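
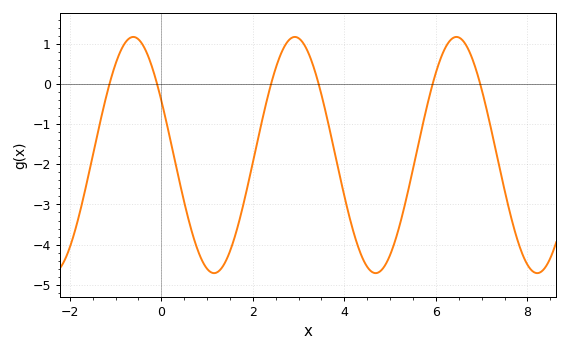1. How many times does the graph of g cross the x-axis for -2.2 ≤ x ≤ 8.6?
6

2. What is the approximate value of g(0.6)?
-3.4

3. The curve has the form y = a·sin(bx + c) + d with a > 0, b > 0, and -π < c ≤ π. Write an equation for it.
y = 2.94sin(1.78x + 2.66) - 1.77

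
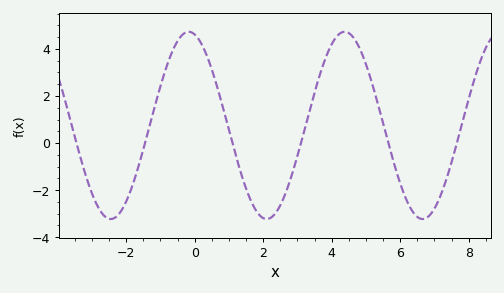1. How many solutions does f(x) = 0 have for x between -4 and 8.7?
6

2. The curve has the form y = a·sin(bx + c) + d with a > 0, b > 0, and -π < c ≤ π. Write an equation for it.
y = 3.98sin(1.38x + 1.81) + 0.75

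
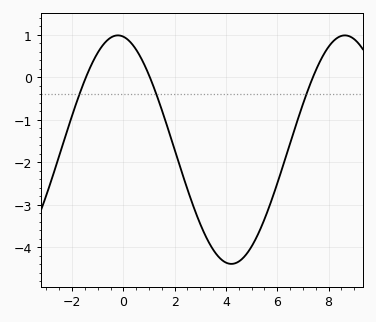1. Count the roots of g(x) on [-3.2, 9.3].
3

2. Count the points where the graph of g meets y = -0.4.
3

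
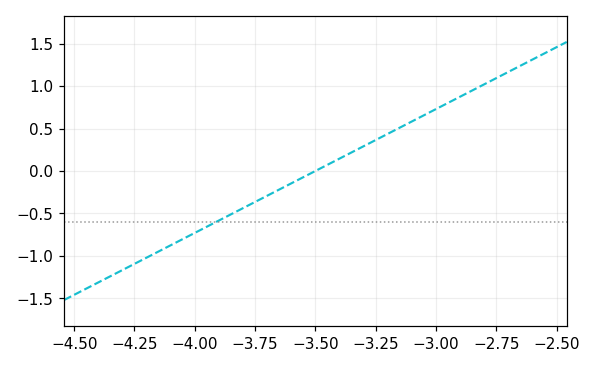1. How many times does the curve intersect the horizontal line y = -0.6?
1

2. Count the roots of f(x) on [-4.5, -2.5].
1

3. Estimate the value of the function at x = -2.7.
1.17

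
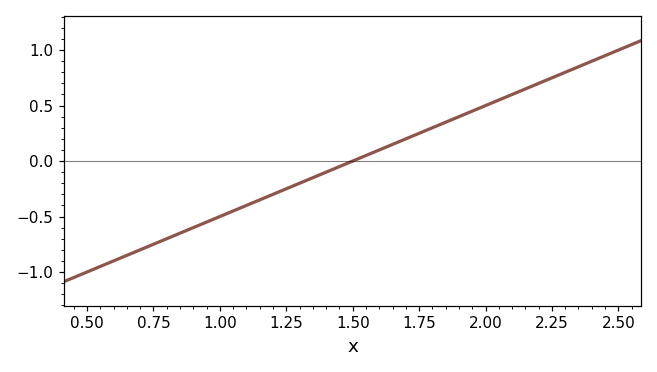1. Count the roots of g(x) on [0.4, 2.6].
1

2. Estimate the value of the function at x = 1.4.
-0.1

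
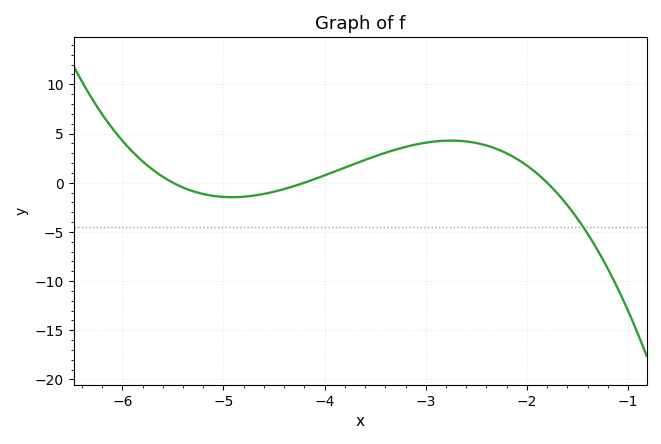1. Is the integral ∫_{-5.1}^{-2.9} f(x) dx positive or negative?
positive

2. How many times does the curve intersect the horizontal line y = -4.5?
1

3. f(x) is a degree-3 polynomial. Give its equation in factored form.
y = -1.13(x + 5.5)(x + 4.2)(x + 1.8)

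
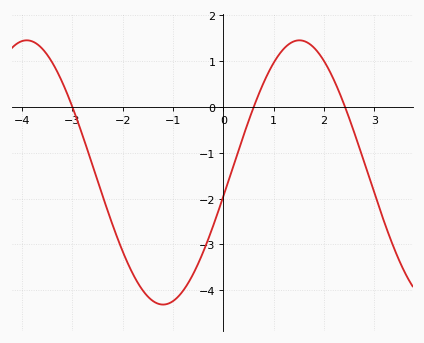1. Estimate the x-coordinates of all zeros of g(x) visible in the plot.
-3, 0.604, 2.42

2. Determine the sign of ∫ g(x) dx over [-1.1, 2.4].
negative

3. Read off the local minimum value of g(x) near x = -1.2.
-4.31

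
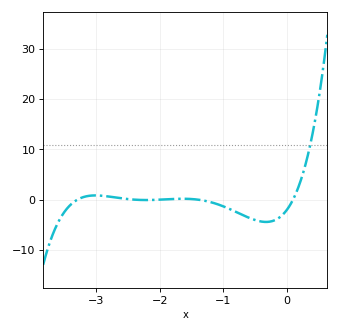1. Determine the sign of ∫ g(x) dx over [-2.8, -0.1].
negative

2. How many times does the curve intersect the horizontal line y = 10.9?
1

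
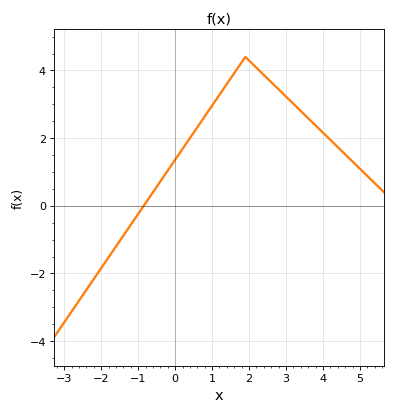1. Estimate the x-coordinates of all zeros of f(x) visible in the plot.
-0.848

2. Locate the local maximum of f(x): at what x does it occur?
1.9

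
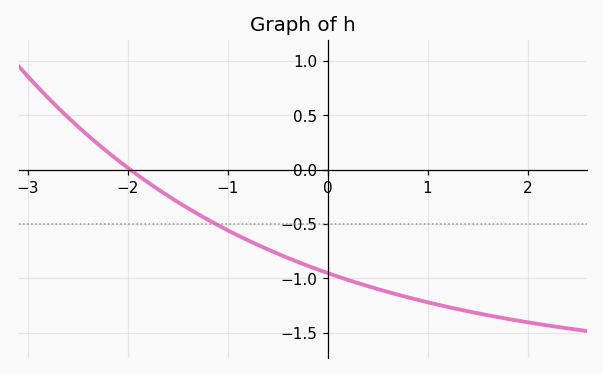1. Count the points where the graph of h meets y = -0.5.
1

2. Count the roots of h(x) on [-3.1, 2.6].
1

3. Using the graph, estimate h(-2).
0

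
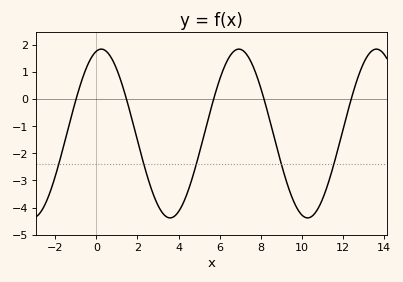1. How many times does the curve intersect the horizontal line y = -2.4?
5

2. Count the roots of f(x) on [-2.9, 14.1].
5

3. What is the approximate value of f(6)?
0.73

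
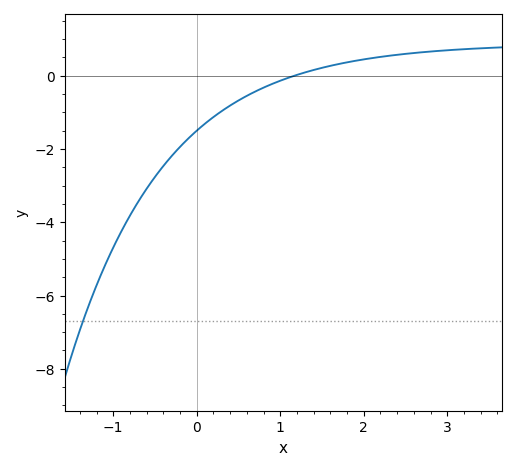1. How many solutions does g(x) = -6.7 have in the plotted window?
1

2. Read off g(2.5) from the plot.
0.6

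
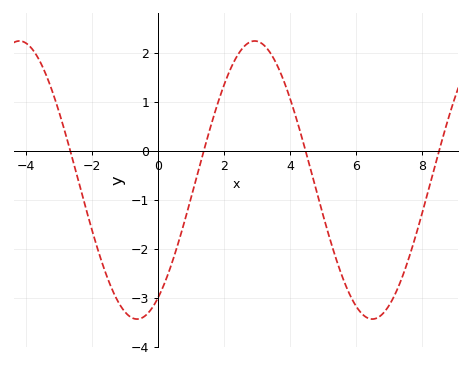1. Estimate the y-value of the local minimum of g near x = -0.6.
-3.4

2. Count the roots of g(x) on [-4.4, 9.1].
4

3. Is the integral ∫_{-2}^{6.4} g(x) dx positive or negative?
negative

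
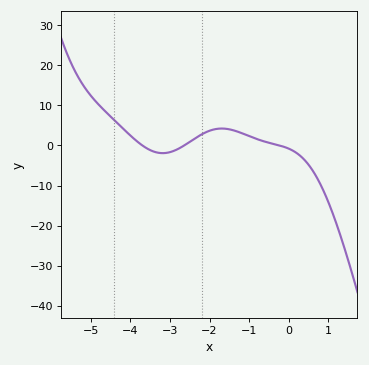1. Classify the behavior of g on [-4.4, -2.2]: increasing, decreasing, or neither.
neither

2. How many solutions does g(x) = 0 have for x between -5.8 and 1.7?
3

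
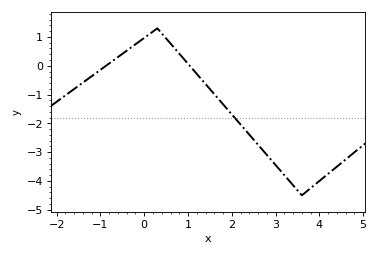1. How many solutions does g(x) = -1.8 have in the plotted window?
1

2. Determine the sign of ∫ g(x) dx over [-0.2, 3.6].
negative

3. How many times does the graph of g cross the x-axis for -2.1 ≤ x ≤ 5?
2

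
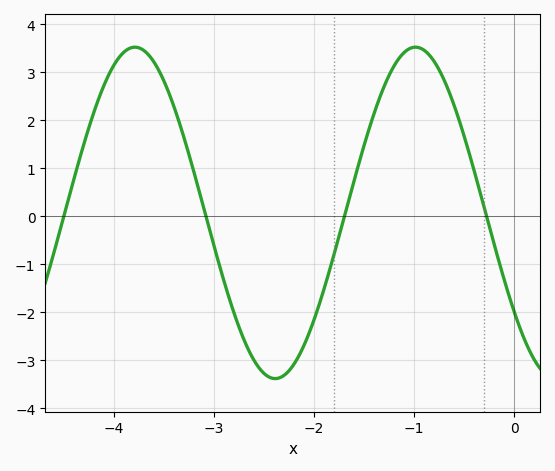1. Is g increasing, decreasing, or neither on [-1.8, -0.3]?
neither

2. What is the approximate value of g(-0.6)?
2.31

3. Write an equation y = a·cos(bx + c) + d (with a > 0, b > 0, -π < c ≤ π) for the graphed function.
y = 3.45cos(2.24x + 2.21) + 0.07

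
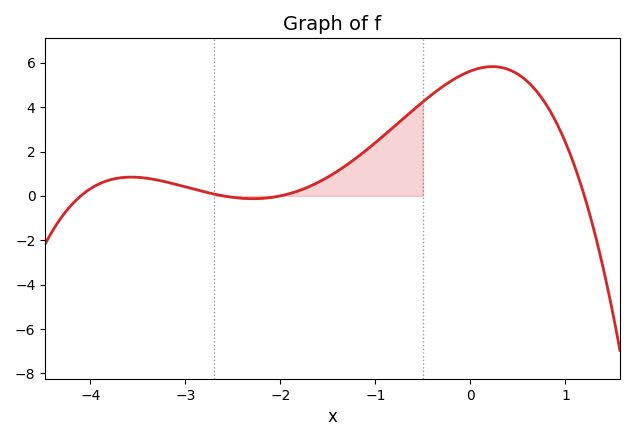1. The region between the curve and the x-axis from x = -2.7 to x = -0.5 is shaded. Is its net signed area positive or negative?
positive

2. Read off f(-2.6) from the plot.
0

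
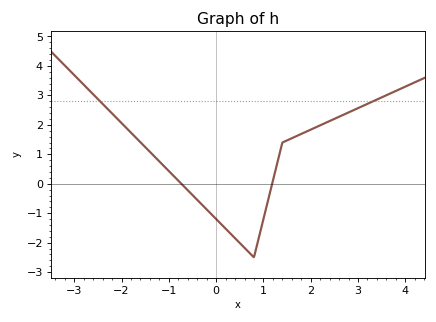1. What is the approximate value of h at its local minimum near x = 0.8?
-2.5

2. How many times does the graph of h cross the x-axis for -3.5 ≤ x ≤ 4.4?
2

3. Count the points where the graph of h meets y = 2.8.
2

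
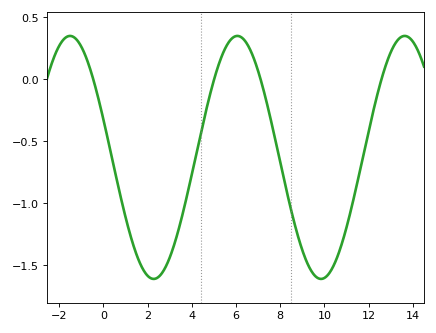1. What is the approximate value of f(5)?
0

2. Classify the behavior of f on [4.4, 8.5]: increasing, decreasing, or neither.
neither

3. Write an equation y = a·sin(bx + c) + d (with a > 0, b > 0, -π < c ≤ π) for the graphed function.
y = 0.98sin(0.83x + 2.8) - 0.63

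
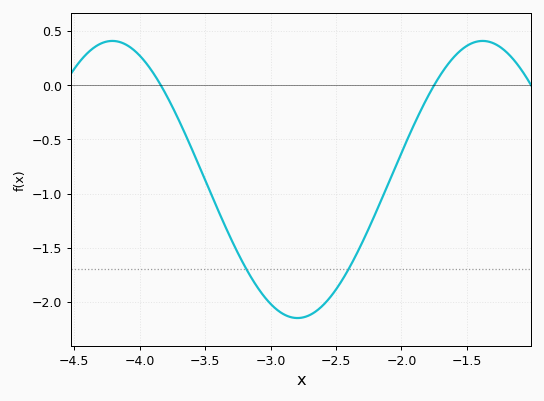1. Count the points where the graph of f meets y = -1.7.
2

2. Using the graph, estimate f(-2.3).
-1.45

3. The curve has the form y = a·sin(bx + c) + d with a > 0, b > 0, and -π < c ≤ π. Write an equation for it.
y = 1.28sin(2.22x - 1.65) - 0.87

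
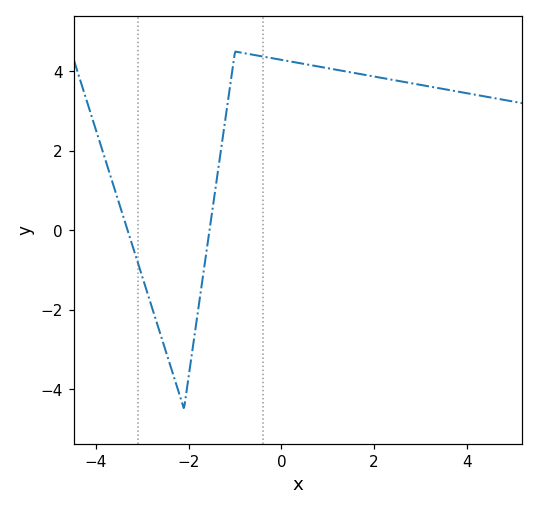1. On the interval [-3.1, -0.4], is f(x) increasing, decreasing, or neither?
neither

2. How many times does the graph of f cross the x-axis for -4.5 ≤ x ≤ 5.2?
2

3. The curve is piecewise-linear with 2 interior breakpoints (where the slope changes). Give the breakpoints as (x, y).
(-2.1, -4.5); (-1, 4.5)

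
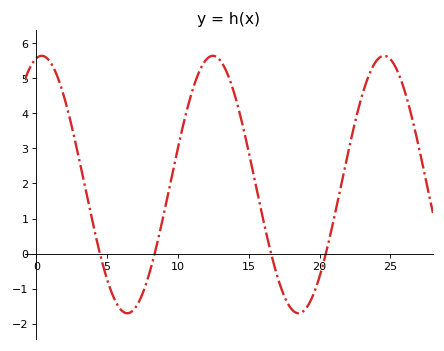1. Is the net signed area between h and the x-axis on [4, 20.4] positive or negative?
positive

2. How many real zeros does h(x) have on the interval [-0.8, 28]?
4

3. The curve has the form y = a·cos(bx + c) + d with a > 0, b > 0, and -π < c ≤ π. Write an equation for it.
y = 3.67cos(0.52x - 0.2) + 1.97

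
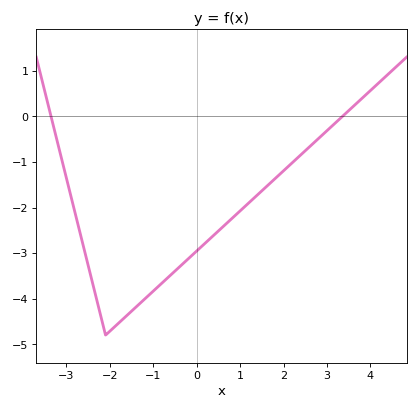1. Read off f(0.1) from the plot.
-2.86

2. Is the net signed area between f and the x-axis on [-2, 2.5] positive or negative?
negative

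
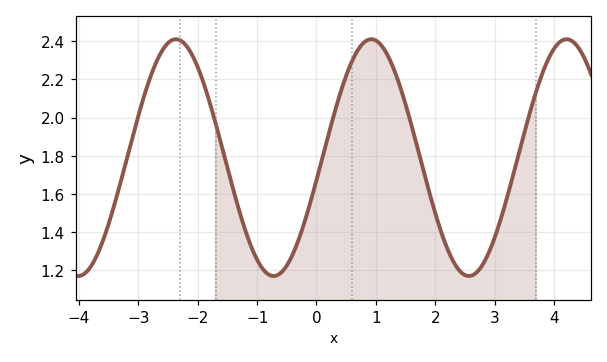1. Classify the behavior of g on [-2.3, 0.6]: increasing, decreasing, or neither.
neither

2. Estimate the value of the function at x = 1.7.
1.84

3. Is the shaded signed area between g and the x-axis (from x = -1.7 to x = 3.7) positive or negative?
positive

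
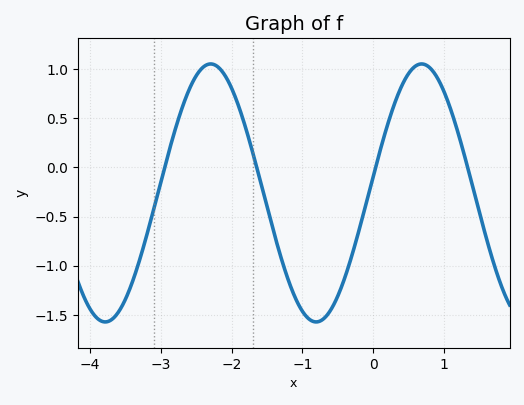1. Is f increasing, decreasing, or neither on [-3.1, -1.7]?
neither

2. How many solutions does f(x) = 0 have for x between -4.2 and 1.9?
4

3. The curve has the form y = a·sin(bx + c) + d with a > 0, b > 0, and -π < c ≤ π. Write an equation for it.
y = 1.31sin(2.1x + 0.13) - 0.26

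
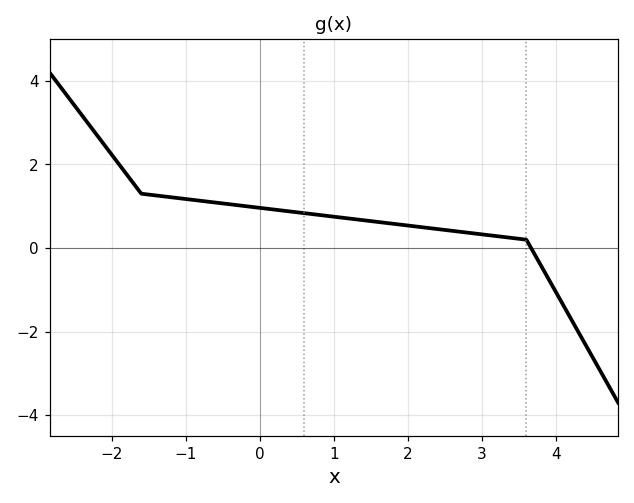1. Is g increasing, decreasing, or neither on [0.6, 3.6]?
decreasing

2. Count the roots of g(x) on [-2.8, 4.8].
1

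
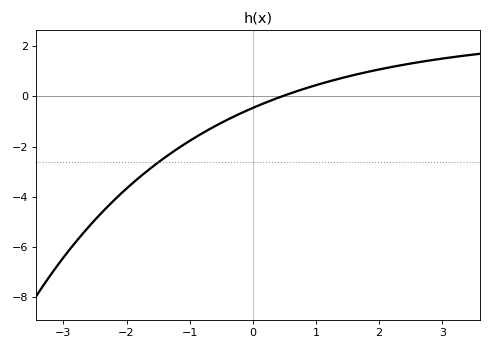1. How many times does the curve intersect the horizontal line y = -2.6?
1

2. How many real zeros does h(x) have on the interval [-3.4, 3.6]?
1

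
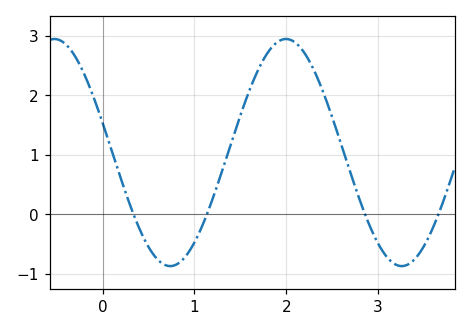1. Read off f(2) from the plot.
2.9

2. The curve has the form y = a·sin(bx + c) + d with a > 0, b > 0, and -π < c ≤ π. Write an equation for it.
y = 1.91sin(2.5x + 2.9) + 1.04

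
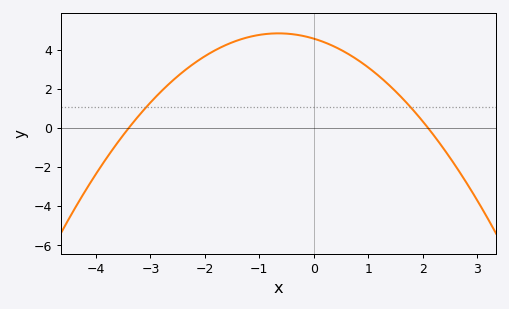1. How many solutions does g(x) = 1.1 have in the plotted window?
2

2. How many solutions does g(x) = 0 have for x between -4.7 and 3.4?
2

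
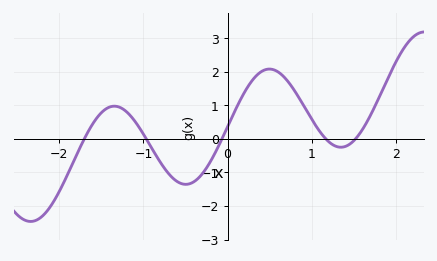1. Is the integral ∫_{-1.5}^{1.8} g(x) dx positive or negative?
positive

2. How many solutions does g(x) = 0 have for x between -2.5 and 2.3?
5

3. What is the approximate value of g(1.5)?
-0.1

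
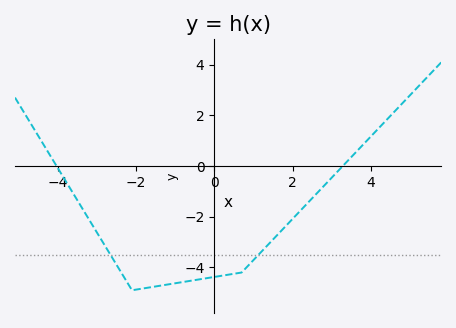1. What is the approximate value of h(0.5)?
-4.2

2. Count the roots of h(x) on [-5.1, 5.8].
2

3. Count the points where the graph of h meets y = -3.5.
2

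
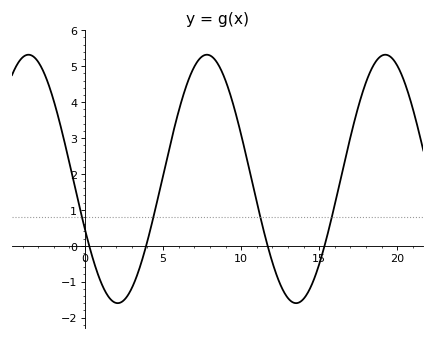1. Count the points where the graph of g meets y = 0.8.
4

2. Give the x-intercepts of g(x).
0.27, 3.92, 11.7, 15.3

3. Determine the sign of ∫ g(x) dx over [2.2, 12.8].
positive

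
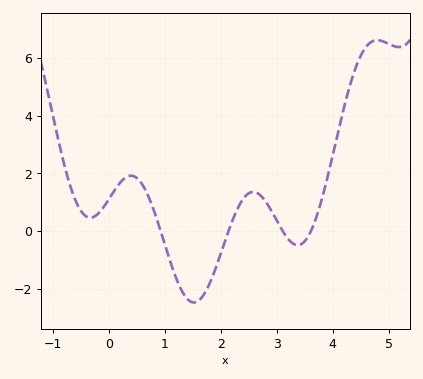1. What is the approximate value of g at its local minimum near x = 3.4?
-0.4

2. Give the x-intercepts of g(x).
0.9, 2.1, 3.1, 3.6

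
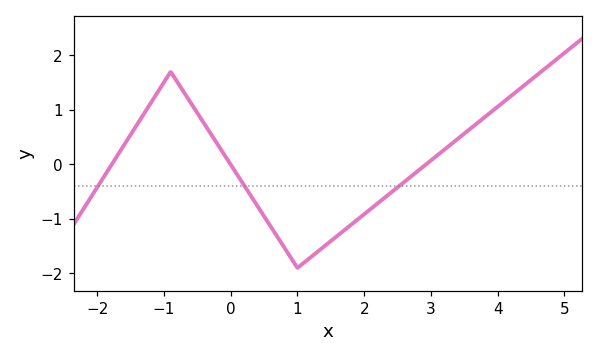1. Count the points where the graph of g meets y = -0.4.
3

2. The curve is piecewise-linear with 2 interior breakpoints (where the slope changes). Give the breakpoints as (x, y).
(-0.9, 1.7); (1, -1.9)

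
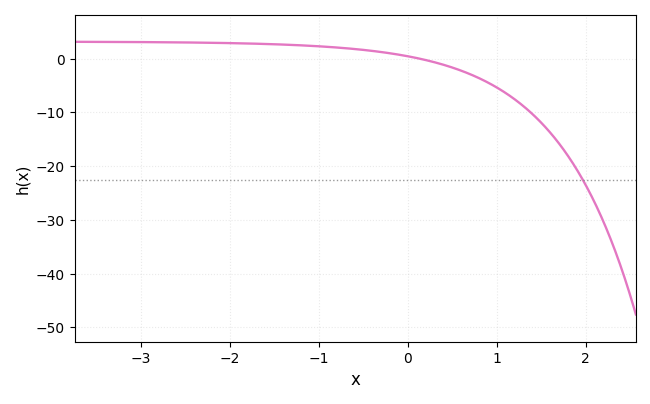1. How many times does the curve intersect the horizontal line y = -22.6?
1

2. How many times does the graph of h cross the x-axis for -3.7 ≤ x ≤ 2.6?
1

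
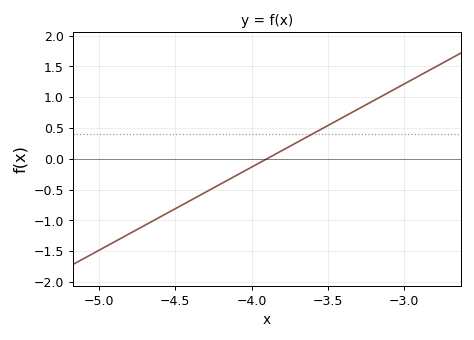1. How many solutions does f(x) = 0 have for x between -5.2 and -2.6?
1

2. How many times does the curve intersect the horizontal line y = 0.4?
1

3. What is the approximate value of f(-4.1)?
-0.25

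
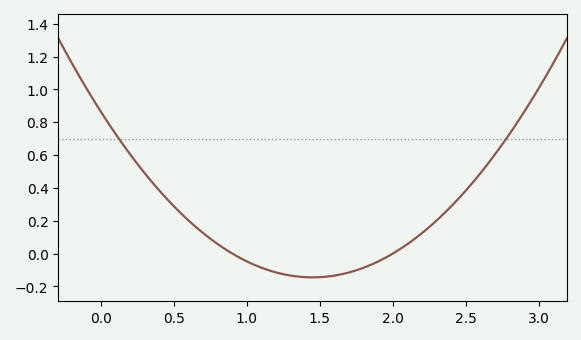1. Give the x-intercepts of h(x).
0.9, 2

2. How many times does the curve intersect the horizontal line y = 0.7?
2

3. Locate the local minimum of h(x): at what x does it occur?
1.45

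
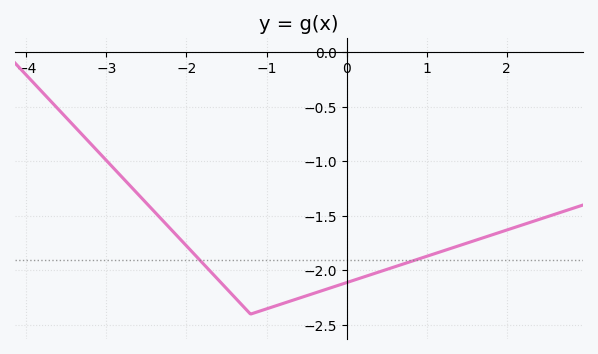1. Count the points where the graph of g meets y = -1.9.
2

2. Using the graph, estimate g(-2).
-1.77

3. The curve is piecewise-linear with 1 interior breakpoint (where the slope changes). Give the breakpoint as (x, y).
(-1.2, -2.4)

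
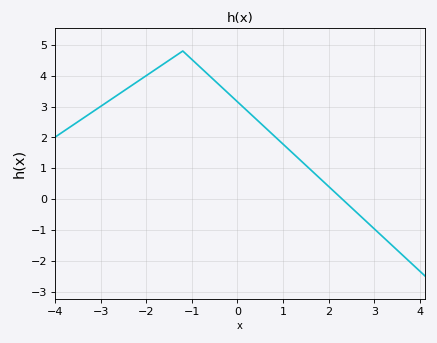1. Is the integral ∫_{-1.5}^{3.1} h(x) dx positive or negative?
positive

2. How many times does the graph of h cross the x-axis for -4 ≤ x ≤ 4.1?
1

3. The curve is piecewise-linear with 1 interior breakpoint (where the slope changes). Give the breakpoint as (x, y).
(-1.2, 4.8)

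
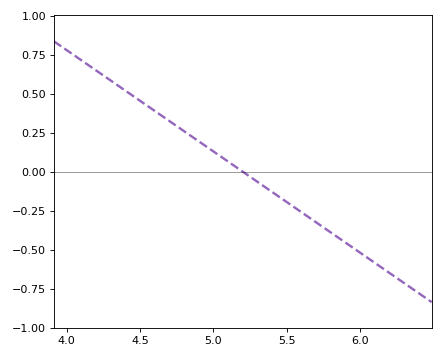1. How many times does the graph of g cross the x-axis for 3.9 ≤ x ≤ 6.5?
1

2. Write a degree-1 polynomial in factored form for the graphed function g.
y = -0.65(x - 5.2)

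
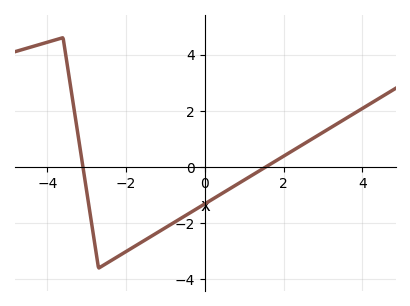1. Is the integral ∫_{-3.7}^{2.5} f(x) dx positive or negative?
negative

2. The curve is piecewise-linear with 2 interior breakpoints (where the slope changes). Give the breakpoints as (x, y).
(-3.6, 4.6); (-2.7, -3.6)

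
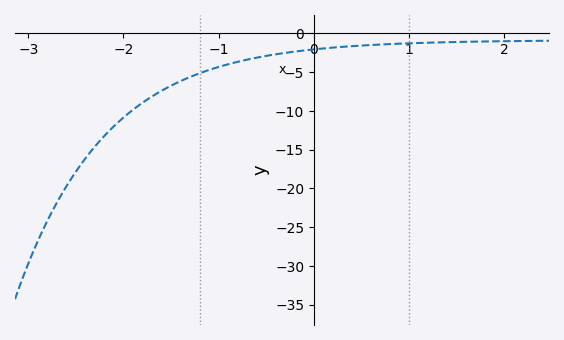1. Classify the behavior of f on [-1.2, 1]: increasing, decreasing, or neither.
increasing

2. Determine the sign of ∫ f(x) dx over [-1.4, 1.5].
negative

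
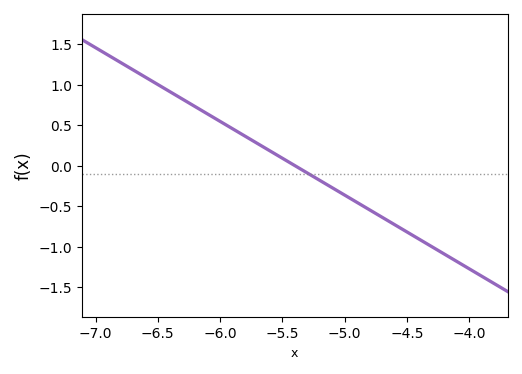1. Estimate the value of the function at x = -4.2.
-1.09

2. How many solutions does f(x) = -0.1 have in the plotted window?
1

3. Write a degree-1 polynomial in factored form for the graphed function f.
y = -0.91(x + 5.4)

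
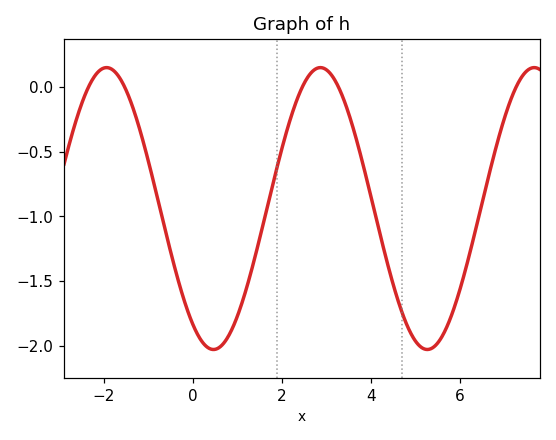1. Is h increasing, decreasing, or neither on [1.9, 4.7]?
neither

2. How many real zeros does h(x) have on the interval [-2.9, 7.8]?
5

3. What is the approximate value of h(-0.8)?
-0.85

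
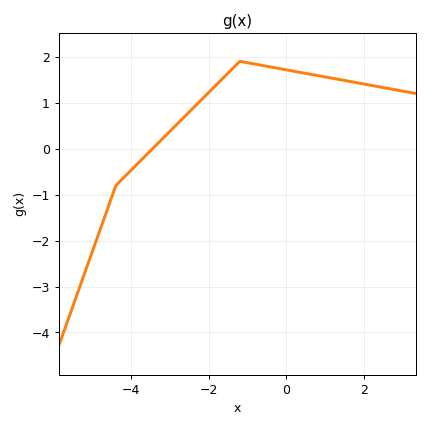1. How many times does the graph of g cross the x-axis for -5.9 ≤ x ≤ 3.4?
1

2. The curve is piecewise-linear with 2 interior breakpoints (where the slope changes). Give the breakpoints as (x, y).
(-4.4, -0.8); (-1.2, 1.9)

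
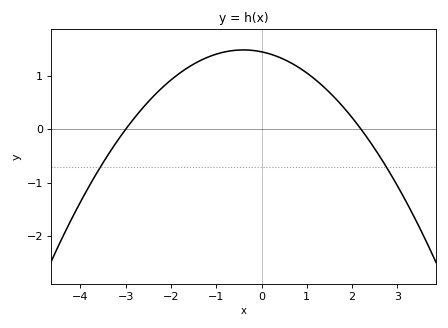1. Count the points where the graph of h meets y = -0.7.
2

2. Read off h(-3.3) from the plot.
-0.4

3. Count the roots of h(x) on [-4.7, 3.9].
2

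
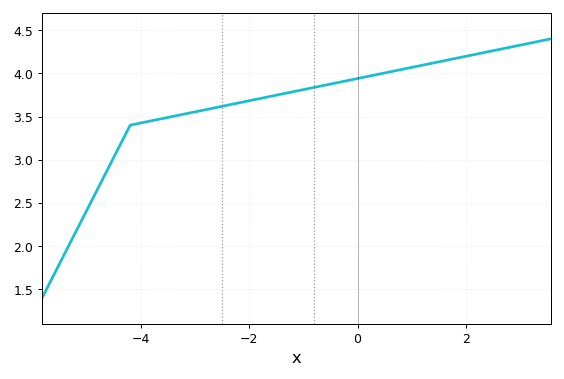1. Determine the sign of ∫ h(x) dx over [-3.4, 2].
positive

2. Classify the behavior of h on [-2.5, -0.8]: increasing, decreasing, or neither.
increasing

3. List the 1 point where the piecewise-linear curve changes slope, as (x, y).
(-4.2, 3.4)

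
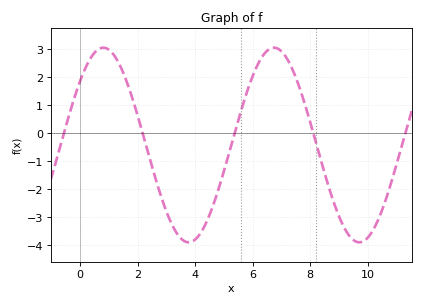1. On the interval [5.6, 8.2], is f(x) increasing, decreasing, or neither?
neither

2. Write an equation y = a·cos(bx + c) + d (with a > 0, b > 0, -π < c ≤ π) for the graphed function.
y = 3.47cos(1.06x - 0.86) - 0.42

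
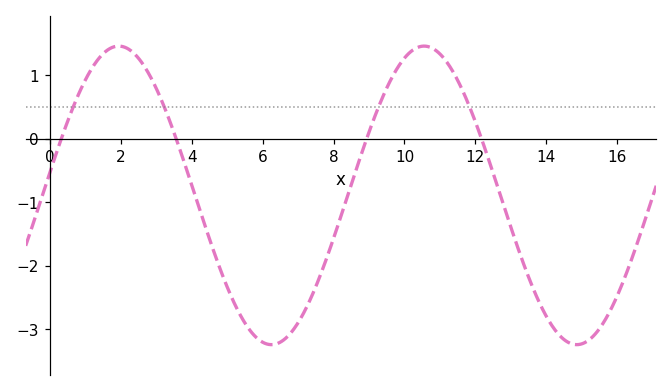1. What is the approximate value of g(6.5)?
-3.2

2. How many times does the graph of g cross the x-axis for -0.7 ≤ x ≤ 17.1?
4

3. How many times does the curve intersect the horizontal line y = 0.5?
4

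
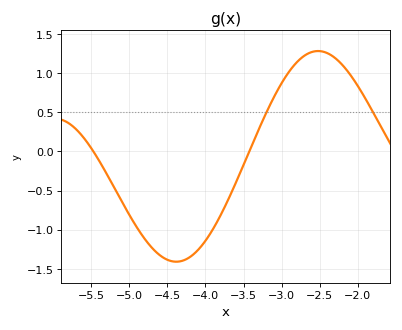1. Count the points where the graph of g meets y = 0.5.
2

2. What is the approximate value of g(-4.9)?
-0.95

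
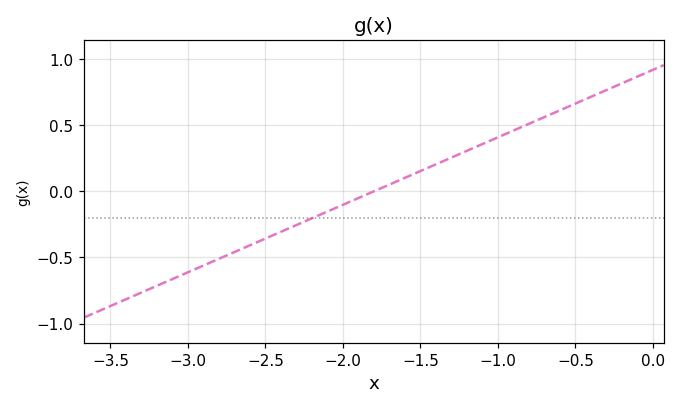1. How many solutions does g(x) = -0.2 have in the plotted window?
1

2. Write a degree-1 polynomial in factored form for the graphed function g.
y = 0.51(x + 1.8)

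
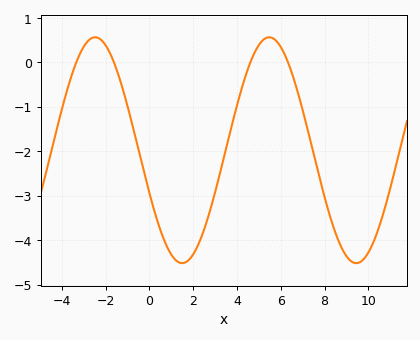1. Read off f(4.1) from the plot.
-0.8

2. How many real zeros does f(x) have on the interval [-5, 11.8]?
4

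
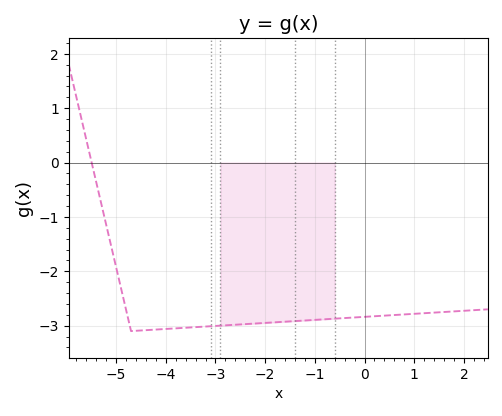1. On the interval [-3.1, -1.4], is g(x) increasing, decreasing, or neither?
increasing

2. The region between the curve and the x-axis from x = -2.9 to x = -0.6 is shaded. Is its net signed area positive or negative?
negative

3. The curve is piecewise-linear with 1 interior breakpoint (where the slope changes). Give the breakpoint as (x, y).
(-4.7, -3.1)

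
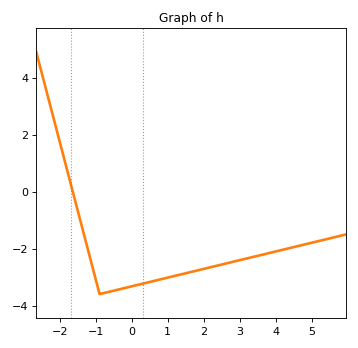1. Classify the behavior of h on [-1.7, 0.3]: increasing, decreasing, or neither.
neither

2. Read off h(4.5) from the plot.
-2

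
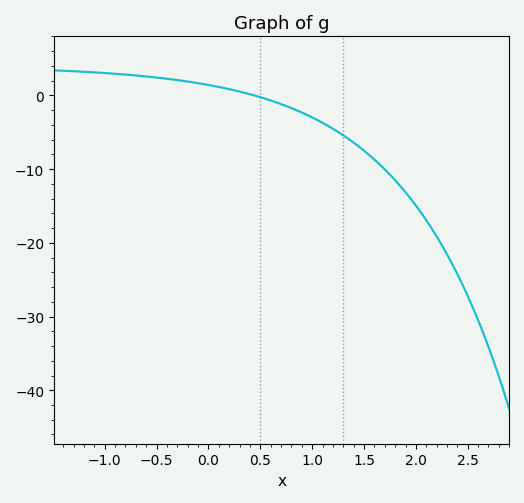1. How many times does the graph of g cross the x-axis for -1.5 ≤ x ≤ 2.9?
1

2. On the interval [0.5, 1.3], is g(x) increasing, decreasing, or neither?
decreasing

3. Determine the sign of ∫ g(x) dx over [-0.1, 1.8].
negative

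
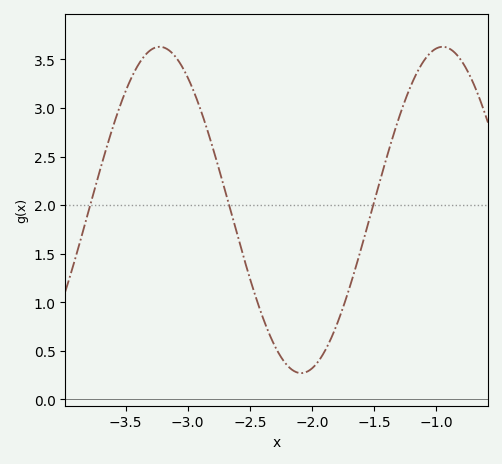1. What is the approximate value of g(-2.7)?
2.15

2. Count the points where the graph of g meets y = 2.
3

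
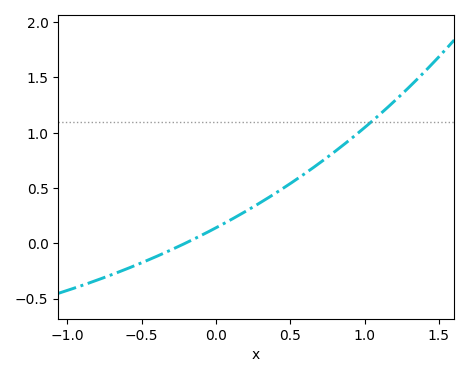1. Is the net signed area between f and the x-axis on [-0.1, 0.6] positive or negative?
positive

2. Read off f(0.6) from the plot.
0.65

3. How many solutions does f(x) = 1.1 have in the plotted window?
1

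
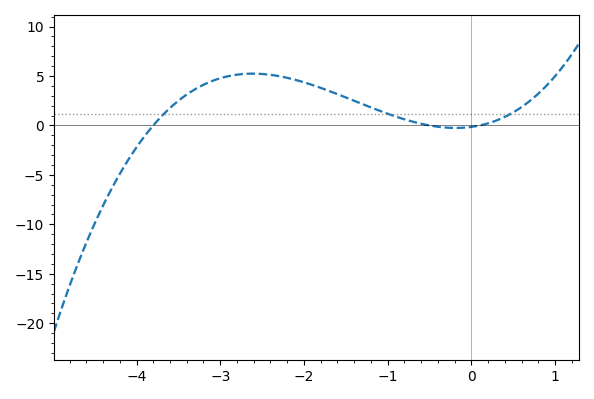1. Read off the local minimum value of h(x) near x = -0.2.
-0.25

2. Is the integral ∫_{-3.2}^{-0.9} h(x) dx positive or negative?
positive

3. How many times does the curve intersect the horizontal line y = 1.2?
3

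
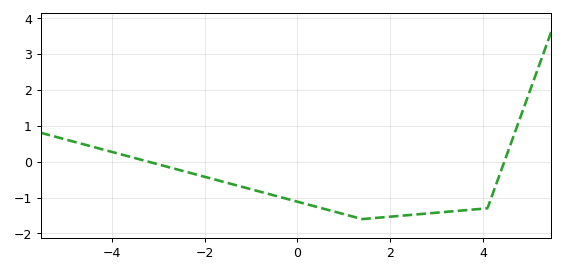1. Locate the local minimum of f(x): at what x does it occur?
1.4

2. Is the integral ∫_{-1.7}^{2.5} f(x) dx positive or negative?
negative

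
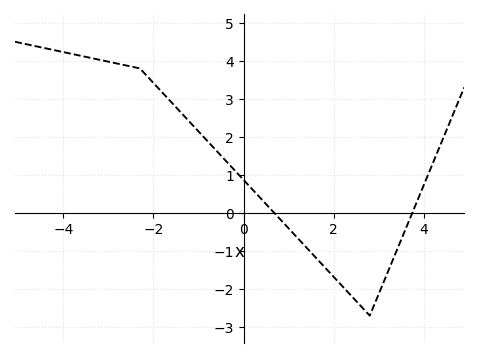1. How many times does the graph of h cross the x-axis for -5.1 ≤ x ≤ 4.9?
2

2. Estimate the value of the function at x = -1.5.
2.78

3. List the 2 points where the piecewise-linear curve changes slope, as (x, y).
(-2.3, 3.8); (2.8, -2.7)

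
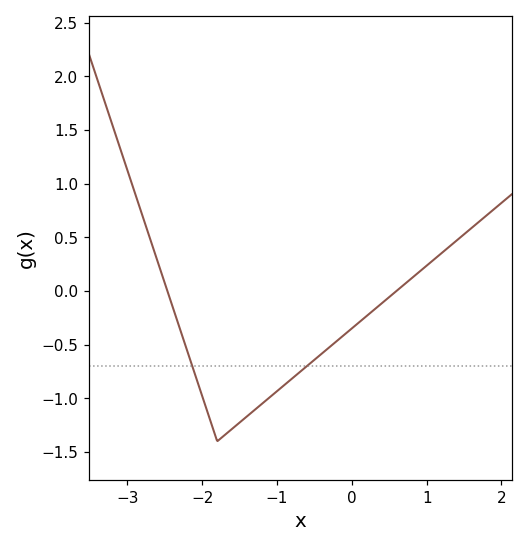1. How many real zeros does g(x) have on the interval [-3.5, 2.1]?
2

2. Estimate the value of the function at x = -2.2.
-0.559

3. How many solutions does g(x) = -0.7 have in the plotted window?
2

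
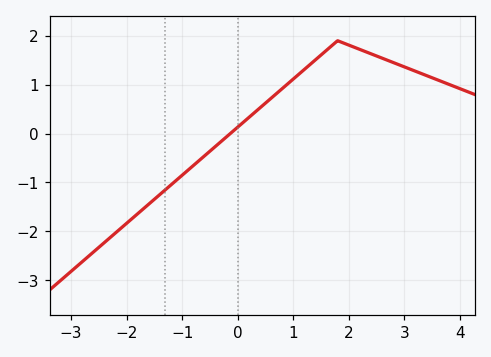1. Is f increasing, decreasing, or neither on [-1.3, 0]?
increasing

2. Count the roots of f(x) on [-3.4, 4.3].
1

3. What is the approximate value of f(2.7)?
1.5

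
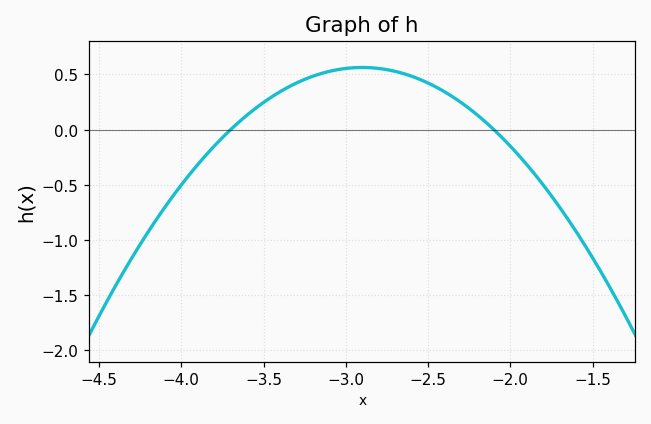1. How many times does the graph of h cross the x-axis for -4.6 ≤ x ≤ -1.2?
2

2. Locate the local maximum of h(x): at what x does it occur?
-2.9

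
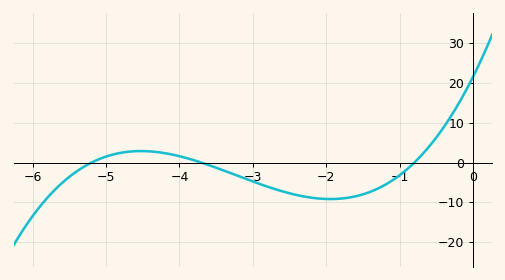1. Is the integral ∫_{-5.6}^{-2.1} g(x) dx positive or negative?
negative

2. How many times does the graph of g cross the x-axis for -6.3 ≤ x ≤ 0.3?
3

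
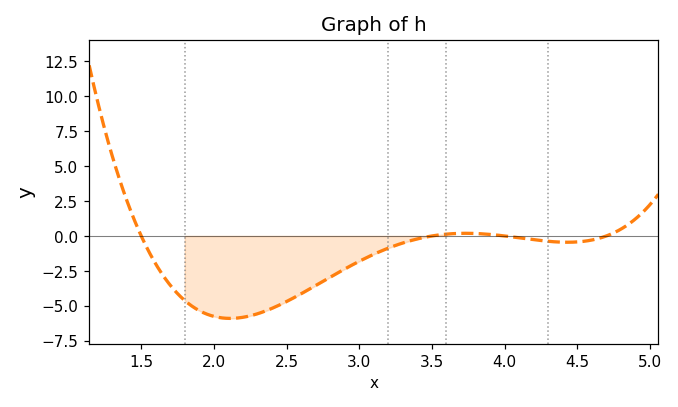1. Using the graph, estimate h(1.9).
-5.5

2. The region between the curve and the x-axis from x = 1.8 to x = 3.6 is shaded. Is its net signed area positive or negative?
negative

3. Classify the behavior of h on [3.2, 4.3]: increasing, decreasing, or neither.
neither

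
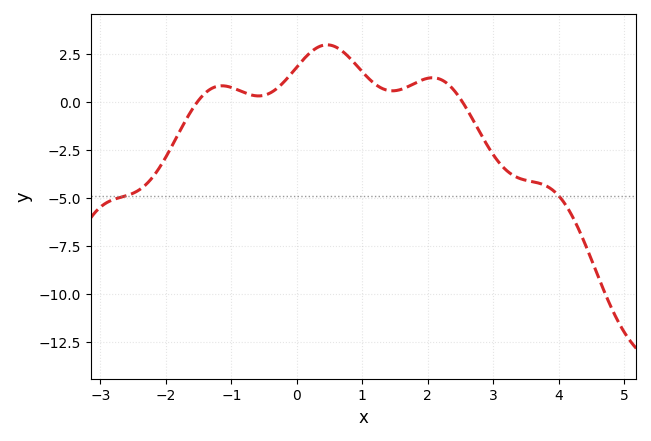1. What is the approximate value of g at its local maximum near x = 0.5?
2.98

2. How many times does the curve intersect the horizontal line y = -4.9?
2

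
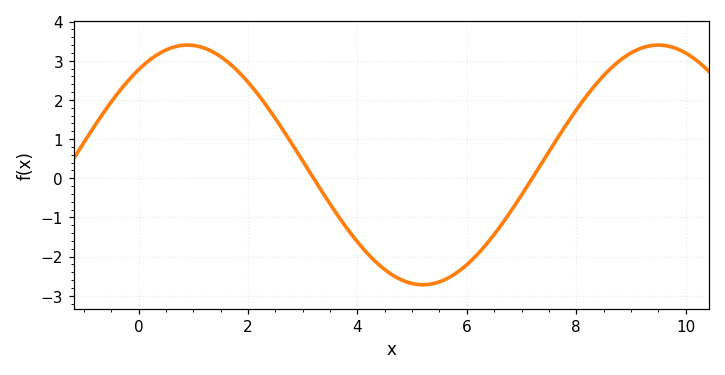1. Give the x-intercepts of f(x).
3.2, 7.2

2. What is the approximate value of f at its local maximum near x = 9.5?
3.4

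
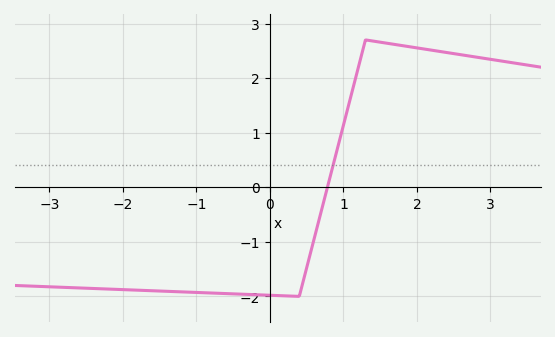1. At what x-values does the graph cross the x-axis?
0.783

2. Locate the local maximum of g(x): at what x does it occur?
1.3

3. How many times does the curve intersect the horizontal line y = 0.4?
1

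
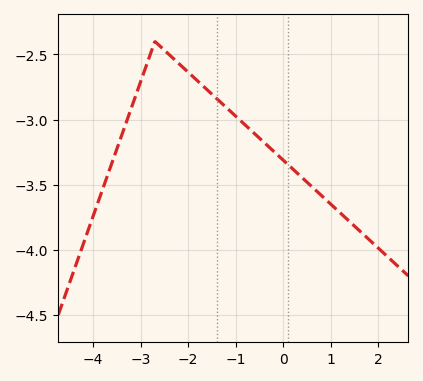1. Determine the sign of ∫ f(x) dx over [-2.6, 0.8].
negative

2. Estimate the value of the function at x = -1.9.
-2.65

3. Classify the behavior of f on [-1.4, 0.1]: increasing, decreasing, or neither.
decreasing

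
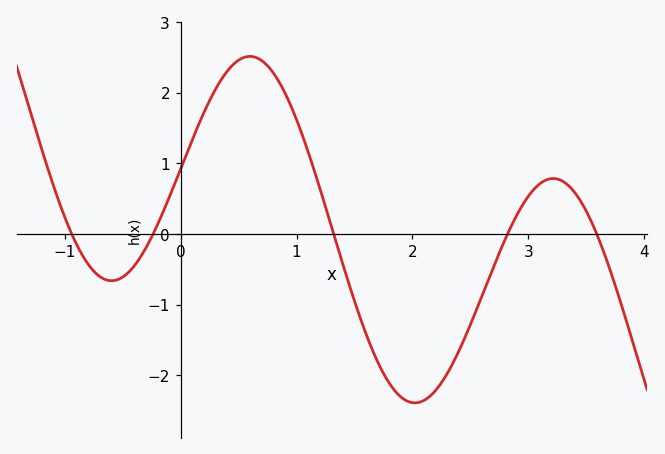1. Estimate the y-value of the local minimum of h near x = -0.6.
-0.7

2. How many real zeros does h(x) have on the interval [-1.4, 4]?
5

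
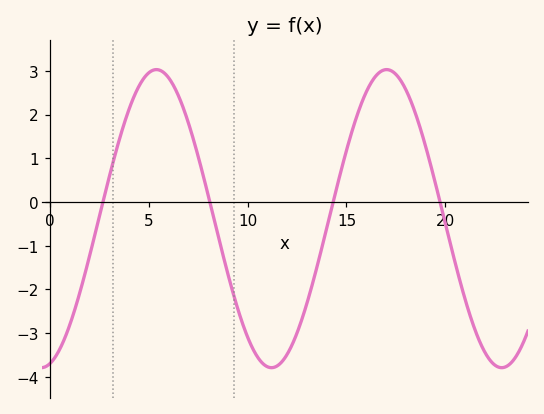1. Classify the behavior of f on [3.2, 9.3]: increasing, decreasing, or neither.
neither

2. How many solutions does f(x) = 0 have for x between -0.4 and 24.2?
4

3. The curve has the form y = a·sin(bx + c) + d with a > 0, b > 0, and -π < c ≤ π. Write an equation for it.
y = 3.41sin(0.54x - 1.34) - 0.38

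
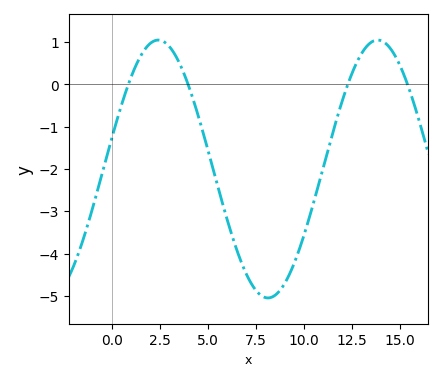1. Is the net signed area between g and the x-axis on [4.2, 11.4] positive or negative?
negative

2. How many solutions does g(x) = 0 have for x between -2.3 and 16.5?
4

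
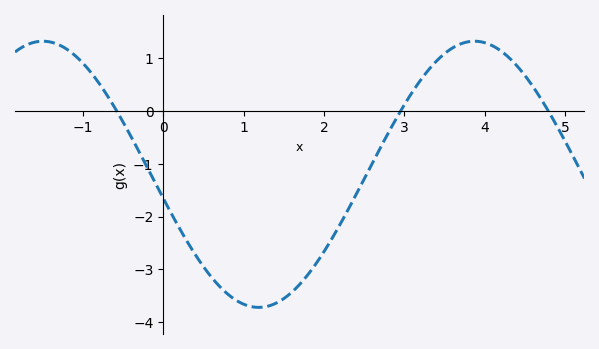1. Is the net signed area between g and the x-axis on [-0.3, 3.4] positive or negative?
negative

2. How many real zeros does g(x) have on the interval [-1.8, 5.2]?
3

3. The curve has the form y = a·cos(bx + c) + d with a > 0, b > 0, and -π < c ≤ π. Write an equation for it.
y = 2.52cos(1.17x + 1.75) - 1.2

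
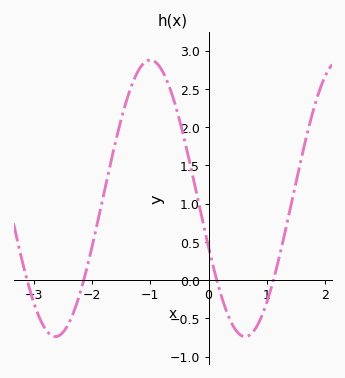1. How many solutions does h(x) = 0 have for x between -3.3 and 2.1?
4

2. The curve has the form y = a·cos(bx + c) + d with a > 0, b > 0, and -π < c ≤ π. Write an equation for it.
y = 1.81cos(1.93x + 1.93) + 1.07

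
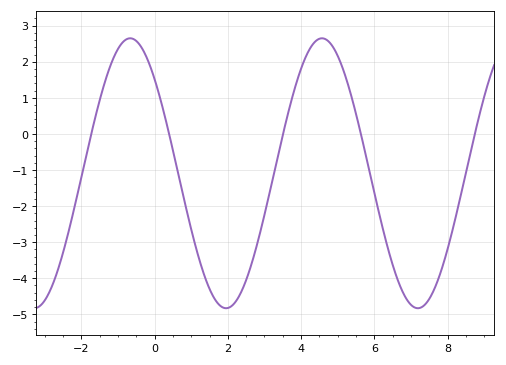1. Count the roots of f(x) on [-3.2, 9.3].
5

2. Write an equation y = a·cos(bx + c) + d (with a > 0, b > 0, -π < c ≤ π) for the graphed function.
y = 3.74cos(1.2x + 0.8) - 1.09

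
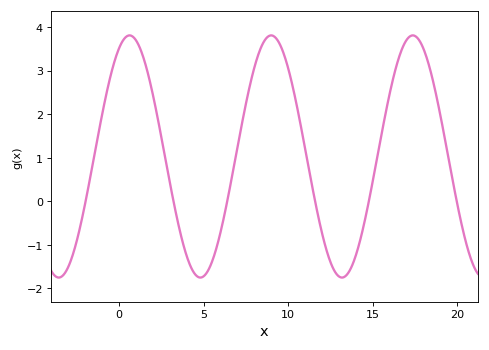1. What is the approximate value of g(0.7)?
3.8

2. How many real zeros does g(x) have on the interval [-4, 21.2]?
6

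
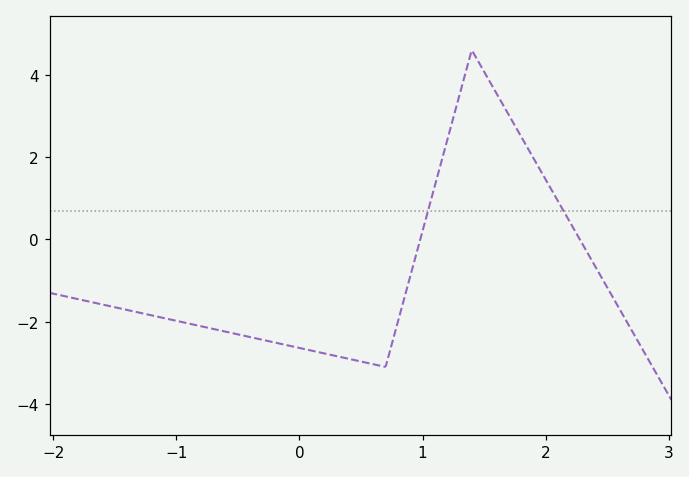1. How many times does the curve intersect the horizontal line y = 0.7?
2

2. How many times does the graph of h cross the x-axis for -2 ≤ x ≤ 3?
2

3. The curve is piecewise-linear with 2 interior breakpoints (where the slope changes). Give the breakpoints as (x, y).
(0.7, -3.1); (1.4, 4.6)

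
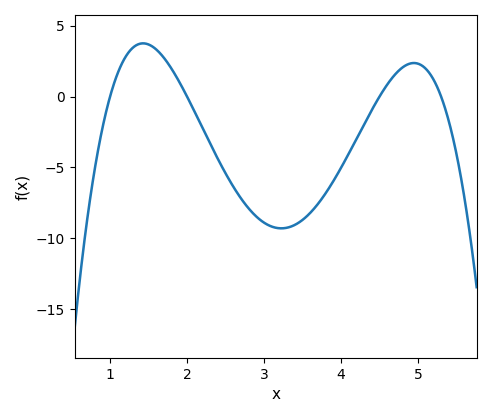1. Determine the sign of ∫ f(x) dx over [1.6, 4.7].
negative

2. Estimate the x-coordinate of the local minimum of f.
3.23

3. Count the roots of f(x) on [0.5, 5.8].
4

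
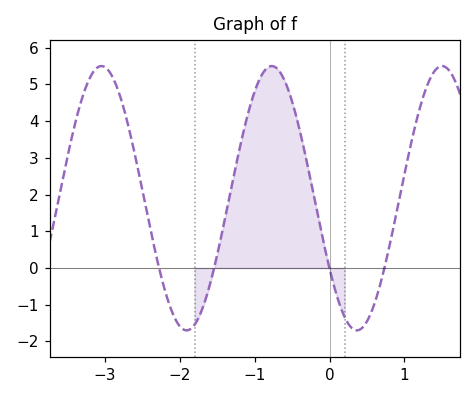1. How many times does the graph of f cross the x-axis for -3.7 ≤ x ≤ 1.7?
4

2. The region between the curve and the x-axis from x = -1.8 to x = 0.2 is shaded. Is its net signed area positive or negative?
positive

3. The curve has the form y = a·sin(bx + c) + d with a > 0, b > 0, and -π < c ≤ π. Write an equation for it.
y = 3.6sin(2.8x - 2.6) + 1.9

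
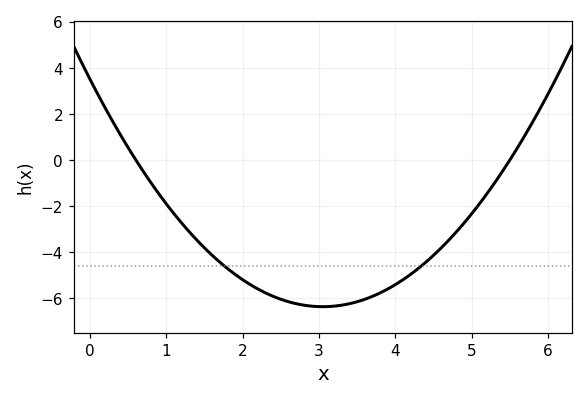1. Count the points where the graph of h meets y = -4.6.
2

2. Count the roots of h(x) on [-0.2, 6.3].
2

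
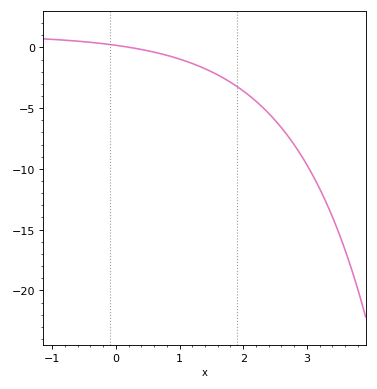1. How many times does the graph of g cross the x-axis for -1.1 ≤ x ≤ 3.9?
1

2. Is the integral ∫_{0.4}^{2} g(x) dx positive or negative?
negative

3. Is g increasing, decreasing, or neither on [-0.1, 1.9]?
decreasing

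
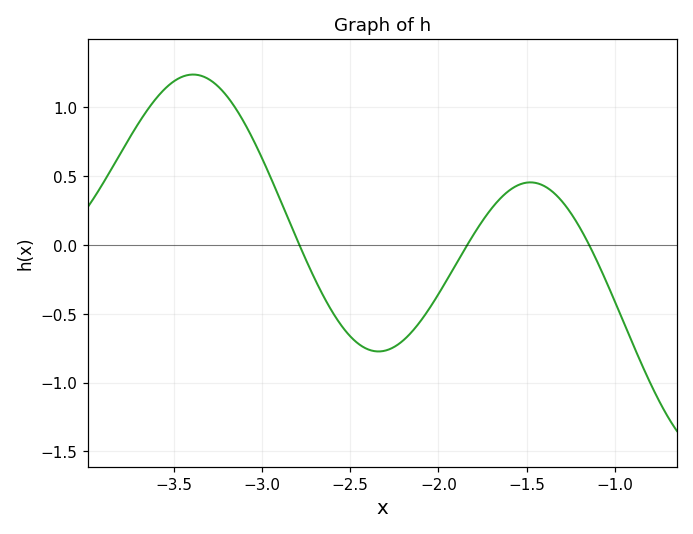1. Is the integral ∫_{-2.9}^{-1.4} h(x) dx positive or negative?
negative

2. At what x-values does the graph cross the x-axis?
-2.79, -1.84, -1.15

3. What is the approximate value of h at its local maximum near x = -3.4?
1.24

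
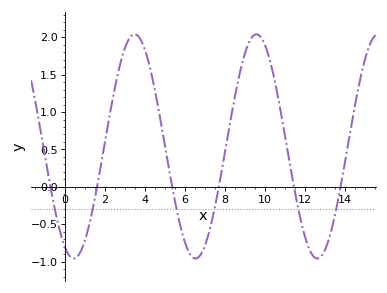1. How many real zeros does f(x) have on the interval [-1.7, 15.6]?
6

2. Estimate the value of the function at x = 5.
0.544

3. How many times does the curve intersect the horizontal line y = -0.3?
6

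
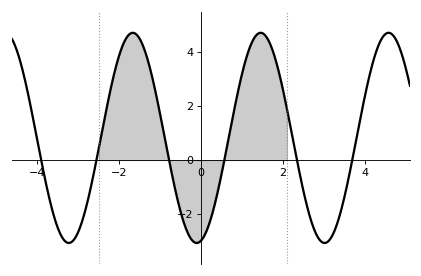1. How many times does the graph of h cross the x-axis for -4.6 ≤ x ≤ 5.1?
6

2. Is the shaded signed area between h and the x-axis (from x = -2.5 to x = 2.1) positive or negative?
positive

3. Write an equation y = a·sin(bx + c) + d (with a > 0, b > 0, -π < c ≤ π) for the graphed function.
y = 3.88sin(2.01x - 1.36) + 0.82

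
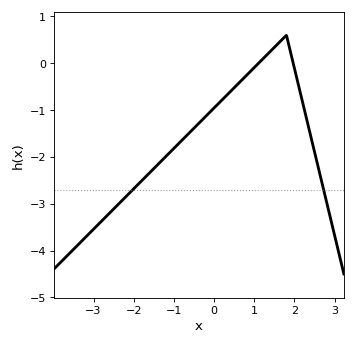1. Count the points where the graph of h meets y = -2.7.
2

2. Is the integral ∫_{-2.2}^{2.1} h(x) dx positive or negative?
negative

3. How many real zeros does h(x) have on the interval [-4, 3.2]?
2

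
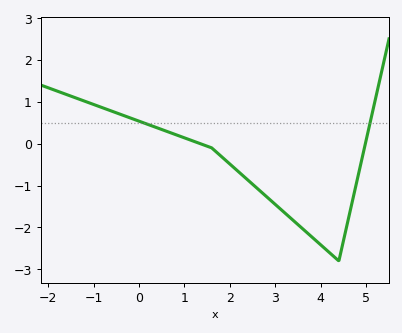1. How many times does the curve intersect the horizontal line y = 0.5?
2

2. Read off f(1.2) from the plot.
0.1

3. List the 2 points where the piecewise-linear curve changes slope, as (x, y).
(1.6, -0.1); (4.4, -2.8)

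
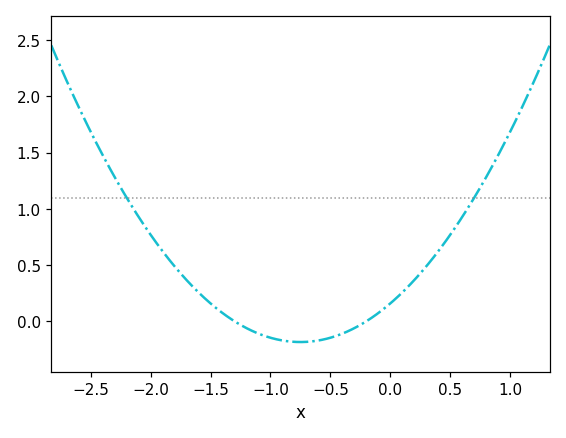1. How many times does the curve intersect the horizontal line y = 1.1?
2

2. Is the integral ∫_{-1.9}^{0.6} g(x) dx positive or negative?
positive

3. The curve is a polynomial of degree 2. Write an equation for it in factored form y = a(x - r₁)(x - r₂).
y = 0.61(x + 1.3)(x + 0.2)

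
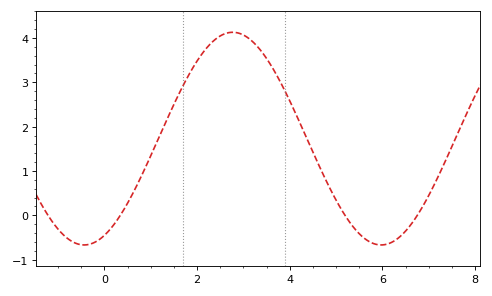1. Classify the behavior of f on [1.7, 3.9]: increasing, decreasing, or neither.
neither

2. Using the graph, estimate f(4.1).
2.4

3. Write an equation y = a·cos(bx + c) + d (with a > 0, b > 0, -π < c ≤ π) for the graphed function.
y = 2.4cos(0.98x - 2.7) + 1.73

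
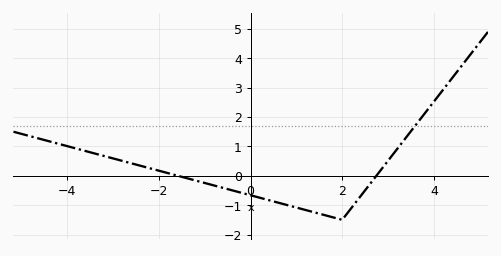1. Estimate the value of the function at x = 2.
-1.5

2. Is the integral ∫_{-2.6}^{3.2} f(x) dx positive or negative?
negative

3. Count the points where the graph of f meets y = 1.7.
1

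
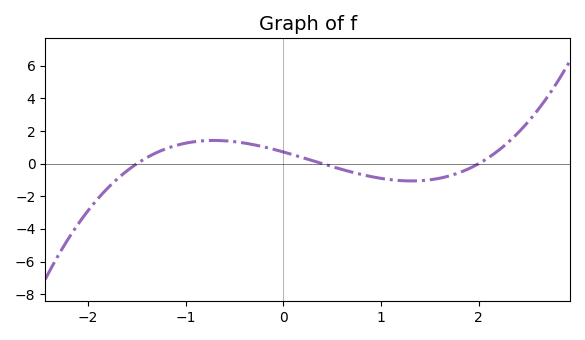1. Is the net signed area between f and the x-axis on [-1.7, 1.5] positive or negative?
positive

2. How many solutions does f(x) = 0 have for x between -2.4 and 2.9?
3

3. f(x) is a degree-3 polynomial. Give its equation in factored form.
y = 0.6(x + 1.5)(x - 0.4)(x - 2)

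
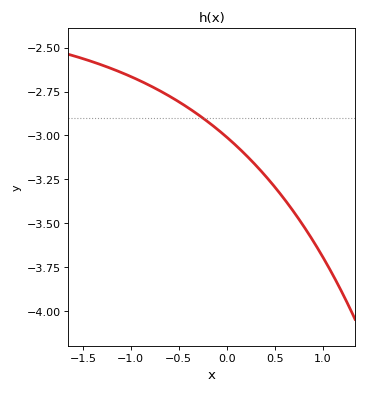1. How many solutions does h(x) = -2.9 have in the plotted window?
1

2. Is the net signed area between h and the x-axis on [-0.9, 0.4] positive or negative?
negative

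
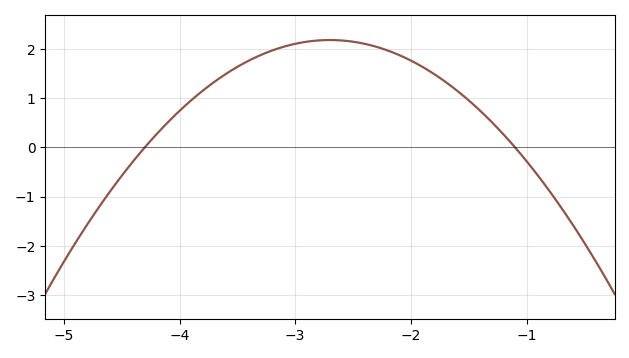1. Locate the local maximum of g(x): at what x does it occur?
-2.7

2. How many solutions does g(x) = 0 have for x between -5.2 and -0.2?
2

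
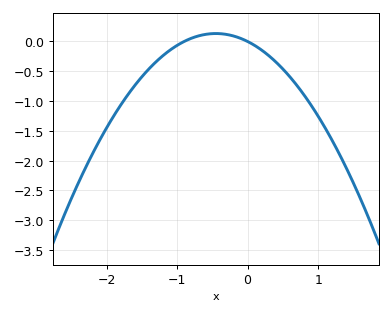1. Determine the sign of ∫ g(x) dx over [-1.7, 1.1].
negative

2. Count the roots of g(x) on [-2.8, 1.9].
2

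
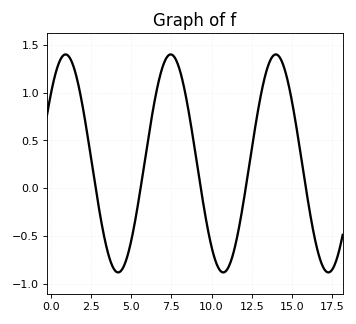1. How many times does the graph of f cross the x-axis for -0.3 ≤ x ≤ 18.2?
5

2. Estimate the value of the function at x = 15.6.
0.3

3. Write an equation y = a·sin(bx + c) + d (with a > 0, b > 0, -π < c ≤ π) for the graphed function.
y = 1.14sin(0.96x + 0.7) + 0.26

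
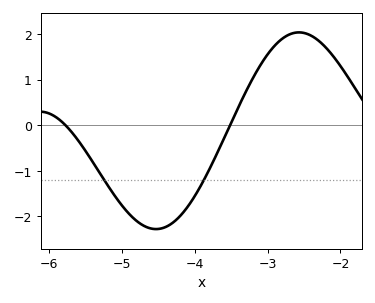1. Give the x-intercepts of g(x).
-5.77, -3.51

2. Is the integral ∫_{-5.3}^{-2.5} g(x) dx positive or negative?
negative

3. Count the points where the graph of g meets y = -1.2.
2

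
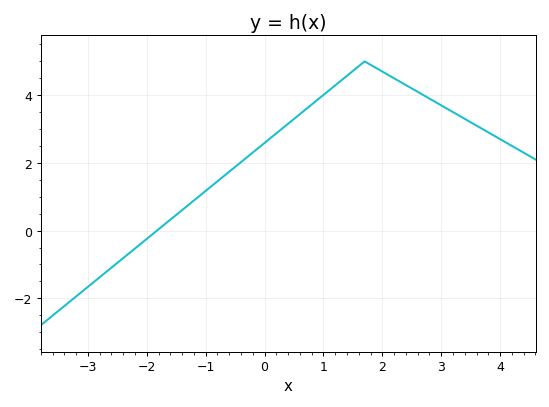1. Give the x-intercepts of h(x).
-1.8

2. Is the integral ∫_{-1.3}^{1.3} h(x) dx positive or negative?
positive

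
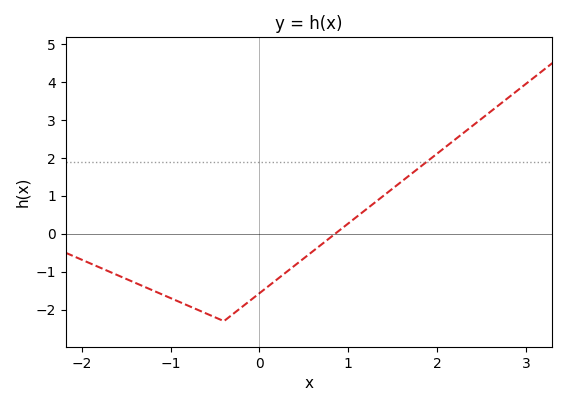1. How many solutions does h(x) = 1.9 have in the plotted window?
1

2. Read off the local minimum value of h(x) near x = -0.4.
-2.3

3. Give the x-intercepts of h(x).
0.851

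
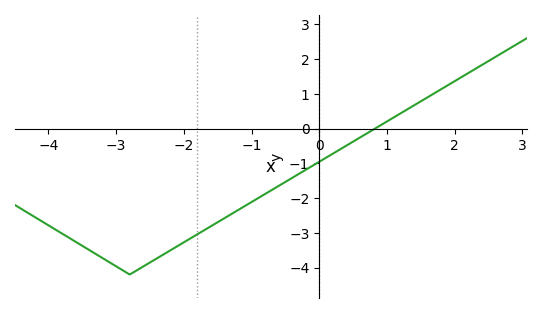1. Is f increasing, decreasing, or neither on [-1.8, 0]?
increasing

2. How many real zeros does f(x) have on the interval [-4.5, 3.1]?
1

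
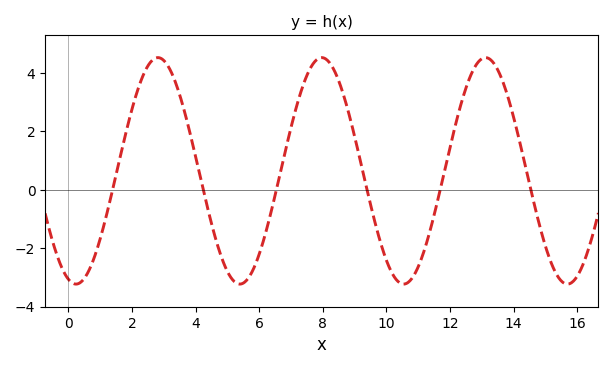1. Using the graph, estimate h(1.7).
1.4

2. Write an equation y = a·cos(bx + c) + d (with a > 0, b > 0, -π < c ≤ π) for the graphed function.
y = 3.88cos(1.2x + 2.8) + 0.65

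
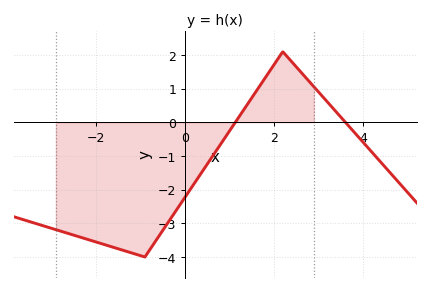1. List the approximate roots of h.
1.13, 3.61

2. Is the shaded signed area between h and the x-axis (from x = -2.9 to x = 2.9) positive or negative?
negative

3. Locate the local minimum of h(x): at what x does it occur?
-0.899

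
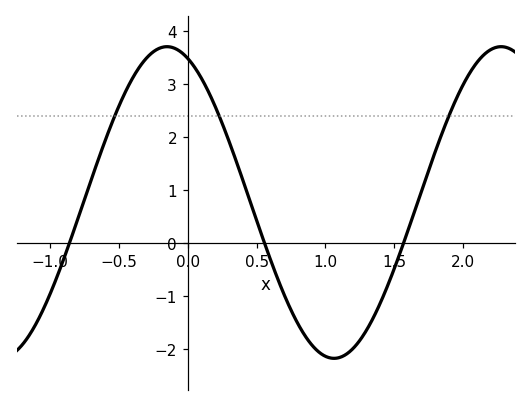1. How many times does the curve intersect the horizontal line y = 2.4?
3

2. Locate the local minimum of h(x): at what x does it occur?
1.06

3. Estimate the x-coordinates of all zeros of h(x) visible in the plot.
-0.859, 0.558, 1.57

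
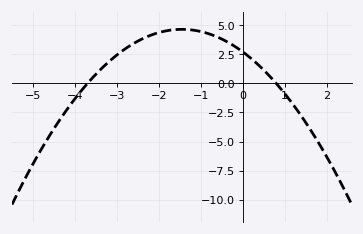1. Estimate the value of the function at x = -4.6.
-4.47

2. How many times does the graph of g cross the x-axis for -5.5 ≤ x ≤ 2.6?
2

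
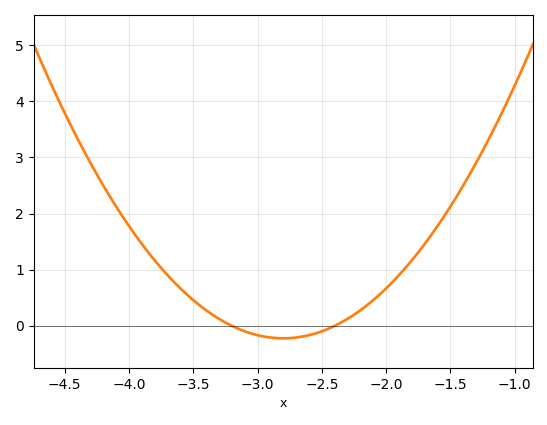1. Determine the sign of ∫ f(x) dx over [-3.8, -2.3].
positive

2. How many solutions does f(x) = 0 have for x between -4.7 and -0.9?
2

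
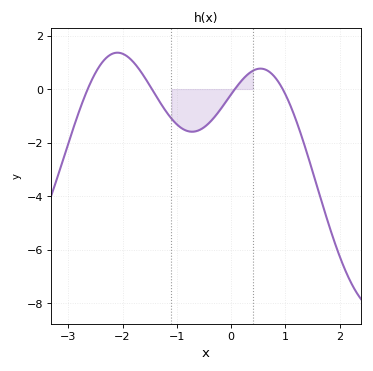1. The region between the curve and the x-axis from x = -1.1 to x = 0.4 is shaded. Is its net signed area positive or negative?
negative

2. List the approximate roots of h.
-2.6, -1.5, 0.1, 0.9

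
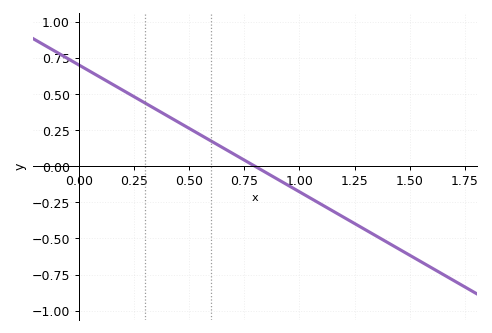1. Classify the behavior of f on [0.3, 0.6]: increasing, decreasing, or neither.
decreasing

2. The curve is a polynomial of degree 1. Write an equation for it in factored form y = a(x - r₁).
y = -0.88(x - 0.8)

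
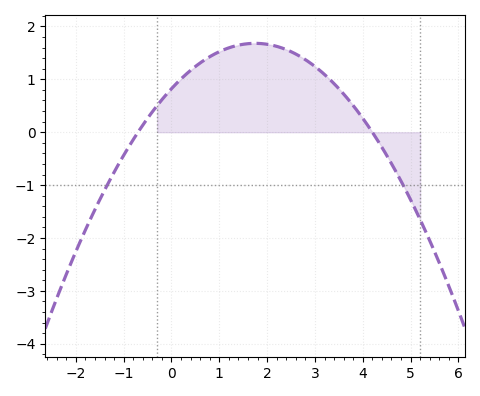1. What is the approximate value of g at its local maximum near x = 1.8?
1.68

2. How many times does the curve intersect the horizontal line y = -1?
2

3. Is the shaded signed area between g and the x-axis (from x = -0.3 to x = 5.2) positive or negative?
positive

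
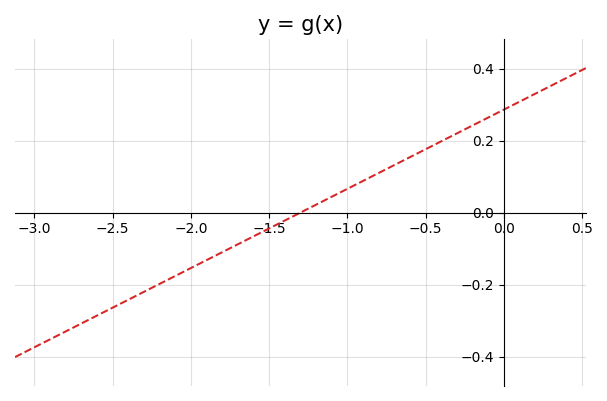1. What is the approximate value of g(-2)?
-0.16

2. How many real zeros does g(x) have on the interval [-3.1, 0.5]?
1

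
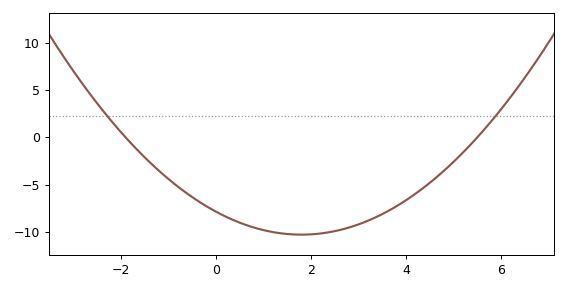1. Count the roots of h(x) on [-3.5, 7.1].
2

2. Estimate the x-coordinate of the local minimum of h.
1.8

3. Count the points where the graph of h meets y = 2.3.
2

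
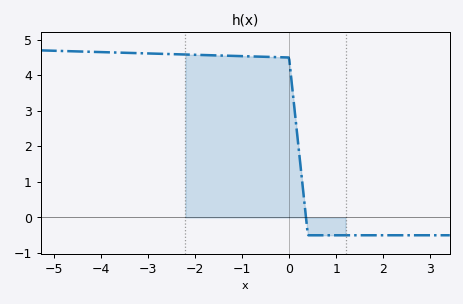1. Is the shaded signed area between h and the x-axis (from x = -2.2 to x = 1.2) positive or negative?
positive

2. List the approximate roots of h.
0.36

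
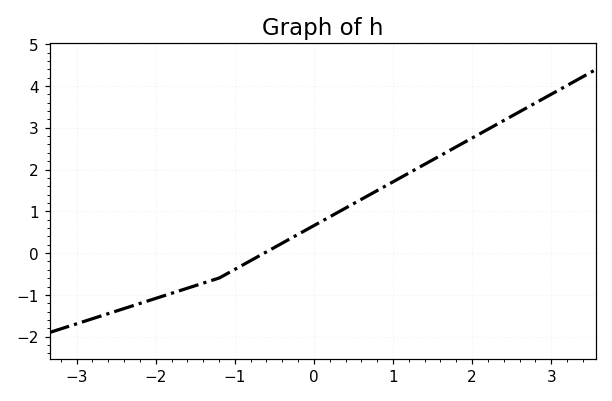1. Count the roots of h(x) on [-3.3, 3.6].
1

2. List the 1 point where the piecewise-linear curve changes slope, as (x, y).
(-1.2, -0.6)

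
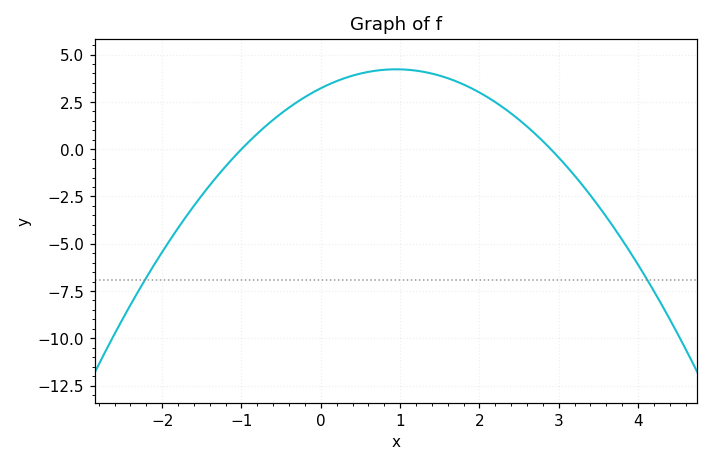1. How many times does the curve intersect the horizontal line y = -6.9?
2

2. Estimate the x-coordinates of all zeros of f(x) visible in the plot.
-1, 2.9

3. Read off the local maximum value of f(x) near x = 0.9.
4.22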